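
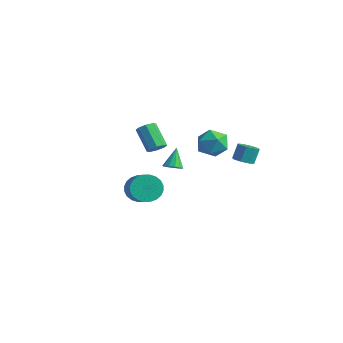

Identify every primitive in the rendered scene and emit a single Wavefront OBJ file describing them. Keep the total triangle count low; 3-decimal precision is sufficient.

v -1.639 4.12 0.333
v -0.757 4.779 0.564
v -1.023 2.881 1.516
v -0.141 3.54 1.747
v -1.173 3.847 2.072
v -1.554 4.613 1.341
v -0.226 3.047 0.739
v -0.607 3.813 0.008
v 0.116 4.116 0.815
v -0.469 4.611 1.639
v -1.311 3.049 0.441
v -1.896 3.544 1.265
v 3.486 2.243 1.924
v 4.133 2.11 2.037
v 4.061 2.603 3.029
v 3.414 2.737 2.916
v 4.063 2.563 1.807
v 3.991 3.056 2.798
v 3.655 2.829 1.645
v 3.583 3.322 2.637
v 3.148 2.751 1.647
v 3.076 3.245 2.639
v 2.839 2.377 1.811
v 2.767 2.87 2.803
v 2.909 1.924 2.042
v 2.837 2.417 3.033
v 3.317 1.658 2.203
v 3.245 2.151 3.195
v 3.824 1.735 2.201
v 3.752 2.229 3.193
v -1.15 -0.339 1.969
v -0.696 -0.174 2.389
v -1.936 0.024 3.651
v -2.39 -0.141 3.231
v -0.879 0.212 2.149
v -2.119 0.41 3.411
v -1.22 0.275 1.804
v -2.46 0.473 3.065
v -1.52 -0.022 1.555
v -2.761 0.177 2.817
v -1.604 -0.504 1.549
v -2.844 -0.306 2.811
v -1.421 -0.89 1.789
v -2.661 -0.692 3.051
v -1.08 -0.953 2.135
v -2.32 -0.755 3.396
v -0.779 -0.657 2.383
v -2.02 -0.458 3.645
v -2.931 2.432 -1.416
v -2.437 2.174 -1.08
v -3.409 3.148 -0.164
v -2.316 2.492 -1.216
v -2.389 2.79 -1.414
v -2.634 2.975 -1.614
v -2.974 2.987 -1.751
v -3.3 2.823 -1.781
v -3.509 2.534 -1.696
v -3.534 2.213 -1.521
v -3.368 1.961 -1.314
v -3.063 1.859 -1.139
v -2.716 1.938 -1.052
v 1.063 -3.447 0.714
v 1.541 -3.587 -0.118
v 2.895 -4.273 0.773
v 2.417 -4.133 1.606
v 1.656 -3.239 -0.025
v 3.009 -3.924 0.867
v 1.68 -2.922 0.181
v 3.034 -3.608 1.073
v 1.611 -2.686 0.468
v 2.965 -3.371 1.36
v 1.458 -2.565 0.792
v 2.812 -3.25 1.684
v 1.245 -2.579 1.105
v 2.599 -3.264 1.997
v 1.005 -2.724 1.358
v 2.358 -3.41 2.25
v 0.773 -2.98 1.513
v 2.127 -3.666 2.405
v 0.585 -3.307 1.547
v 1.939 -3.993 2.438
v 0.471 -3.656 1.453
v 1.824 -4.341 2.345
v 0.446 -3.972 1.247
v 1.8 -4.658 2.139
v 0.515 -4.209 0.96
v 1.869 -4.894 1.852
v 0.668 -4.33 0.636
v 2.022 -5.015 1.528
v 0.881 -4.316 0.323
v 2.235 -5.001 1.215
v 1.122 -4.17 0.07
v 2.475 -4.856 0.962
v 1.353 -3.914 -0.085
v 2.707 -4.6 0.807
f 1 12 6
f 1 6 2
f 1 2 8
f 1 8 11
f 1 11 12
f 2 6 10
f 6 12 5
f 12 11 3
f 11 8 7
f 8 2 9
f 4 10 5
f 4 5 3
f 4 3 7
f 4 7 9
f 4 9 10
f 5 10 6
f 3 5 12
f 7 3 11
f 9 7 8
f 10 9 2
f 14 13 17
f 14 17 15
f 15 17 18
f 15 18 16
f 17 13 19
f 17 19 18
f 18 19 20
f 18 20 16
f 19 13 21
f 19 21 20
f 20 21 22
f 20 22 16
f 21 13 23
f 21 23 22
f 22 23 24
f 22 24 16
f 23 13 25
f 23 25 24
f 24 25 26
f 24 26 16
f 25 13 27
f 25 27 26
f 26 27 28
f 26 28 16
f 27 13 29
f 27 29 28
f 28 29 30
f 28 30 16
f 29 13 14
f 29 14 30
f 30 14 15
f 30 15 16
f 32 31 35
f 32 35 33
f 33 35 36
f 33 36 34
f 35 31 37
f 35 37 36
f 36 37 38
f 36 38 34
f 37 31 39
f 37 39 38
f 38 39 40
f 38 40 34
f 39 31 41
f 39 41 40
f 40 41 42
f 40 42 34
f 41 31 43
f 41 43 42
f 42 43 44
f 42 44 34
f 43 31 45
f 43 45 44
f 44 45 46
f 44 46 34
f 45 31 47
f 45 47 46
f 46 47 48
f 46 48 34
f 47 31 32
f 47 32 48
f 48 32 33
f 48 33 34
f 50 49 52
f 50 52 51
f 52 49 53
f 52 53 51
f 53 49 54
f 53 54 51
f 54 49 55
f 54 55 51
f 55 49 56
f 55 56 51
f 56 49 57
f 56 57 51
f 57 49 58
f 57 58 51
f 58 49 59
f 58 59 51
f 59 49 60
f 59 60 51
f 60 49 61
f 60 61 51
f 61 49 50
f 61 50 51
f 63 62 66
f 63 66 64
f 64 66 67
f 64 67 65
f 66 62 68
f 66 68 67
f 67 68 69
f 67 69 65
f 68 62 70
f 68 70 69
f 69 70 71
f 69 71 65
f 70 62 72
f 70 72 71
f 71 72 73
f 71 73 65
f 72 62 74
f 72 74 73
f 73 74 75
f 73 75 65
f 74 62 76
f 74 76 75
f 75 76 77
f 75 77 65
f 76 62 78
f 76 78 77
f 77 78 79
f 77 79 65
f 78 62 80
f 78 80 79
f 79 80 81
f 79 81 65
f 80 62 82
f 80 82 81
f 81 82 83
f 81 83 65
f 82 62 84
f 82 84 83
f 83 84 85
f 83 85 65
f 84 62 86
f 84 86 85
f 85 86 87
f 85 87 65
f 86 62 88
f 86 88 87
f 87 88 89
f 87 89 65
f 88 62 90
f 88 90 89
f 89 90 91
f 89 91 65
f 90 62 92
f 90 92 91
f 91 92 93
f 91 93 65
f 92 62 94
f 92 94 93
f 93 94 95
f 93 95 65
f 94 62 63
f 94 63 95
f 95 63 64
f 95 64 65



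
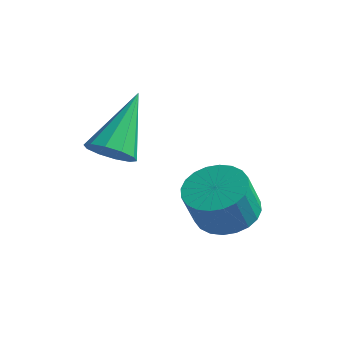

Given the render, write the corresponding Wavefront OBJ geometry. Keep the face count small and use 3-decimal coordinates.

v 0.573 3.252 -4.257
v 1.412 3.548 -4.069
v 1.327 3.045 -2.895
v 0.487 2.748 -3.083
v 1.216 3.825 -3.965
v 1.131 3.321 -2.791
v 0.922 4.014 -3.905
v 0.837 3.511 -2.731
v 0.575 4.088 -3.898
v 0.49 3.585 -2.724
v 0.227 4.034 -3.947
v 0.142 3.531 -2.773
v -0.068 3.861 -4.042
v -0.153 3.358 -2.868
v -0.265 3.596 -4.17
v -0.351 3.092 -2.997
v -0.335 3.277 -4.312
v -0.421 2.774 -3.138
v -0.267 2.955 -4.445
v -0.352 2.452 -3.271
v -0.071 2.679 -4.549
v -0.156 2.175 -3.375
v 0.223 2.489 -4.609
v 0.138 1.986 -3.435
v 0.57 2.415 -4.616
v 0.485 1.912 -3.442
v 0.918 2.469 -4.567
v 0.833 1.966 -3.393
v 1.213 2.642 -4.472
v 1.128 2.139 -3.298
v 1.411 2.908 -4.343
v 1.325 2.404 -3.17
v 1.481 3.226 -4.202
v 1.395 2.723 -3.028
v -2.097 1.831 -2.192
v -1.544 1.553 -1.806
v -2.283 3.409 -0.788
v -1.372 1.841 -2.108
v -1.478 2.126 -2.441
v -1.82 2.298 -2.68
v -2.268 2.292 -2.732
v -2.651 2.11 -2.578
v -2.823 1.821 -2.276
v -2.717 1.536 -1.942
v -2.375 1.364 -1.704
v -1.927 1.371 -1.652
f 2 1 5
f 2 5 3
f 3 5 6
f 3 6 4
f 5 1 7
f 5 7 6
f 6 7 8
f 6 8 4
f 7 1 9
f 7 9 8
f 8 9 10
f 8 10 4
f 9 1 11
f 9 11 10
f 10 11 12
f 10 12 4
f 11 1 13
f 11 13 12
f 12 13 14
f 12 14 4
f 13 1 15
f 13 15 14
f 14 15 16
f 14 16 4
f 15 1 17
f 15 17 16
f 16 17 18
f 16 18 4
f 17 1 19
f 17 19 18
f 18 19 20
f 18 20 4
f 19 1 21
f 19 21 20
f 20 21 22
f 20 22 4
f 21 1 23
f 21 23 22
f 22 23 24
f 22 24 4
f 23 1 25
f 23 25 24
f 24 25 26
f 24 26 4
f 25 1 27
f 25 27 26
f 26 27 28
f 26 28 4
f 27 1 29
f 27 29 28
f 28 29 30
f 28 30 4
f 29 1 31
f 29 31 30
f 30 31 32
f 30 32 4
f 31 1 33
f 31 33 32
f 32 33 34
f 32 34 4
f 33 1 2
f 33 2 34
f 34 2 3
f 34 3 4
f 36 35 38
f 36 38 37
f 38 35 39
f 38 39 37
f 39 35 40
f 39 40 37
f 40 35 41
f 40 41 37
f 41 35 42
f 41 42 37
f 42 35 43
f 42 43 37
f 43 35 44
f 43 44 37
f 44 35 45
f 44 45 37
f 45 35 46
f 45 46 37
f 46 35 36
f 46 36 37



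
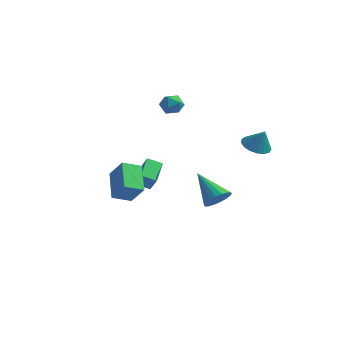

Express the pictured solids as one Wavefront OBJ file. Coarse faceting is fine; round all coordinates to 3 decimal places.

v 1.272 1.178 -3.621
v 1.712 1.825 -3.345
v -0.272 1.662 -2.299
v 1.518 1.97 -3.625
v 1.276 1.958 -3.903
v 1.033 1.792 -4.126
v 0.837 1.504 -4.249
v 0.727 1.151 -4.247
v 0.725 0.804 -4.122
v 0.832 0.53 -3.897
v 1.026 0.385 -3.618
v 1.268 0.397 -3.34
v 1.511 0.563 -3.117
v 1.707 0.851 -2.994
v 1.816 1.204 -2.996
v 1.818 1.552 -3.121
v -2.418 -3.255 -0.923
v -1.538 -3.432 0.139
v -1.78 -2.45 -1.317
v -0.9 -2.627 -0.256
v -1.5 -4.453 -1.884
v -0.62 -4.63 -0.823
v -0.862 -3.648 -2.279
v 0.018 -3.825 -1.217
v 3.573 0.983 0.903
v 4.23 1.368 0.598
v 4.087 0.957 1.977
v 3.996 1.66 0.717
v 3.665 1.797 0.878
v 3.314 1.747 1.045
v 3.022 1.522 1.18
v 2.856 1.174 1.251
v 2.854 0.781 1.243
v 3.018 0.435 1.156
v 3.308 0.214 1.012
v 3.66 0.169 0.843
v 3.991 0.311 0.688
v 4.227 0.606 0.582
v 4.313 0.988 0.55
v -3.641 0.849 -3.611
v -4.127 2.201 -2.977
v -2.935 1.273 -3.973
v -3.421 2.625 -3.339
v -3.099 0.655 -2.781
v -3.585 2.007 -2.147
v -2.393 1.079 -3.143
v -2.879 2.431 -2.509
v -2.506 2.053 2.611
v -1.844 2.27 2.772
v -2.096 1.49 1.688
v -1.434 1.707 1.849
v -1.767 1.232 2.268
v -2.02 1.581 2.838
v -1.92 2.179 1.622
v -2.173 2.528 2.192
v -1.482 2.348 2.161
v -1.387 1.763 2.56
v -2.553 1.997 1.9
v -2.458 1.412 2.299
f 2 1 4
f 2 4 3
f 4 1 5
f 4 5 3
f 5 1 6
f 5 6 3
f 6 1 7
f 6 7 3
f 7 1 8
f 7 8 3
f 8 1 9
f 8 9 3
f 9 1 10
f 9 10 3
f 10 1 11
f 10 11 3
f 11 1 12
f 11 12 3
f 12 1 13
f 12 13 3
f 13 1 14
f 13 14 3
f 14 1 15
f 14 15 3
f 15 1 16
f 15 16 3
f 16 1 2
f 16 2 3
f 18 20 17
f 21 18 17
f 17 20 19
f 19 21 17
f 18 24 20
f 22 18 21
f 22 24 18
f 20 24 19
f 23 21 19
f 19 24 23
f 23 22 21
f 24 22 23
f 26 25 28
f 26 28 27
f 28 25 29
f 28 29 27
f 29 25 30
f 29 30 27
f 30 25 31
f 30 31 27
f 31 25 32
f 31 32 27
f 32 25 33
f 32 33 27
f 33 25 34
f 33 34 27
f 34 25 35
f 34 35 27
f 35 25 36
f 35 36 27
f 36 25 37
f 36 37 27
f 37 25 38
f 37 38 27
f 38 25 39
f 38 39 27
f 39 25 26
f 39 26 27
f 41 43 40
f 44 41 40
f 40 43 42
f 42 44 40
f 41 47 43
f 45 41 44
f 45 47 41
f 43 47 42
f 46 44 42
f 42 47 46
f 46 45 44
f 47 45 46
f 48 59 53
f 48 53 49
f 48 49 55
f 48 55 58
f 48 58 59
f 49 53 57
f 53 59 52
f 59 58 50
f 58 55 54
f 55 49 56
f 51 57 52
f 51 52 50
f 51 50 54
f 51 54 56
f 51 56 57
f 52 57 53
f 50 52 59
f 54 50 58
f 56 54 55
f 57 56 49



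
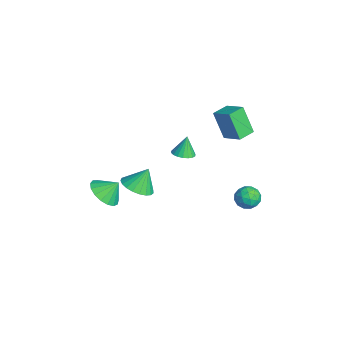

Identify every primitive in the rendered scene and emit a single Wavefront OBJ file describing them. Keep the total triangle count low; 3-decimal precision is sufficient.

v -0.143 0.143 -0.484
v 0.37 0.506 -0.459
v -0.377 0.397 0.624
v 0.171 0.685 -0.542
v -0.09 0.757 -0.614
v -0.362 0.707 -0.66
v -0.591 0.545 -0.671
v -0.731 0.303 -0.644
v -0.755 0.03 -0.587
v -0.657 -0.221 -0.508
v -0.458 -0.4 -0.425
v -0.196 -0.472 -0.354
v 0.076 -0.421 -0.308
v 0.304 -0.259 -0.297
v 0.444 -0.018 -0.323
v 0.468 0.255 -0.381
v 0.775 4.028 -3.815
v 1.177 3.59 -3.363
v 0.343 3.05 -4.377
v 0.745 2.612 -3.925
v 0.166 2.997 -3.653
v 0.433 3.602 -3.306
v 1.087 3.038 -4.434
v 1.354 3.643 -4.087
v 1.37 2.979 -3.746
v 0.801 2.953 -3.263
v 0.719 3.687 -4.477
v 0.15 3.661 -3.994
v 1.014 3.895 -3.54
v 0.506 2.745 -4.2
v 0.166 2.971 -4.041
v 0.402 2.714 -3.775
v 0.577 3.901 -3.506
v 0.813 3.644 -3.241
v 0.219 3.296 -3.411
v 0.707 2.996 -4.499
v 0.943 2.739 -4.234
v 1.118 3.926 -3.965
v 1.354 3.669 -3.699
v 1.301 3.344 -4.329
v 1.364 3.278 -3.499
v 1.11 2.704 -3.829
v 1.311 2.954 -4.128
v 1.468 3.309 -3.924
v 1.029 3.263 -3.216
v 0.775 2.689 -3.546
v 0.435 2.915 -3.386
v 0.592 3.27 -3.182
v 1.143 2.904 -3.44
v 0.745 3.951 -4.194
v 0.491 3.377 -4.524
v 0.928 3.37 -4.558
v 1.085 3.725 -4.354
v 0.41 3.936 -3.911
v 0.156 3.362 -4.241
v 0.052 3.331 -3.816
v 0.209 3.686 -3.612
v 0.377 3.736 -4.3
v -1.382 -3.727 -3.929
v -0.774 -4.346 -3.453
v -1.258 -2.993 -3.131
v -0.484 -4.094 -3.73
v -0.4 -3.757 -4.053
v -0.541 -3.414 -4.347
v -0.875 -3.142 -4.545
v -1.325 -3.004 -4.602
v -1.787 -3.031 -4.505
v -2.157 -3.218 -4.275
v -2.35 -3.522 -3.966
v -2.32 -3.872 -3.649
v -2.076 -4.189 -3.395
v -1.673 -4.4 -3.264
v -1.203 -4.457 -3.285
v 1.14 -2.519 -1.508
v 1.844 -1.972 -1.733
v 1.02 -1.901 -0.372
v 1.545 -1.777 -1.87
v 1.176 -1.71 -1.945
v 0.8 -1.784 -1.945
v 0.484 -1.985 -1.869
v 0.28 -2.278 -1.731
v 0.226 -2.613 -1.554
v 0.329 -2.931 -1.37
v 0.573 -3.179 -1.209
v 0.914 -3.313 -1.101
v 1.295 -3.309 -1.062
v 1.649 -3.169 -1.101
v 1.915 -2.916 -1.211
v 2.046 -2.595 -1.372
v 2.022 -2.261 -1.556
v -1.496 2.609 -0.754
v -2.095 2.175 0.82
v -2.032 3.476 -0.719
v -2.632 3.041 0.856
v -0.508 3.199 -0.216
v -1.108 2.764 1.359
v -1.045 4.065 -0.18
v -1.644 3.631 1.394
f 2 1 4
f 2 4 3
f 4 1 5
f 4 5 3
f 5 1 6
f 5 6 3
f 6 1 7
f 6 7 3
f 7 1 8
f 7 8 3
f 8 1 9
f 8 9 3
f 9 1 10
f 9 10 3
f 10 1 11
f 10 11 3
f 11 1 12
f 11 12 3
f 12 1 13
f 12 13 3
f 13 1 14
f 13 14 3
f 14 1 15
f 14 15 3
f 15 1 16
f 15 16 3
f 16 1 2
f 16 2 3
f 17 54 33
f 54 28 57
f 33 57 22
f 54 57 33
f 17 33 29
f 33 22 34
f 29 34 18
f 33 34 29
f 17 29 38
f 29 18 39
f 38 39 24
f 29 39 38
f 17 38 50
f 38 24 53
f 50 53 27
f 38 53 50
f 17 50 54
f 50 27 58
f 54 58 28
f 50 58 54
f 18 34 45
f 34 22 48
f 45 48 26
f 34 48 45
f 22 57 35
f 57 28 56
f 35 56 21
f 57 56 35
f 28 58 55
f 58 27 51
f 55 51 19
f 58 51 55
f 27 53 52
f 53 24 40
f 52 40 23
f 53 40 52
f 24 39 44
f 39 18 41
f 44 41 25
f 39 41 44
f 20 46 32
f 46 26 47
f 32 47 21
f 46 47 32
f 20 32 30
f 32 21 31
f 30 31 19
f 32 31 30
f 20 30 37
f 30 19 36
f 37 36 23
f 30 36 37
f 20 37 42
f 37 23 43
f 42 43 25
f 37 43 42
f 20 42 46
f 42 25 49
f 46 49 26
f 42 49 46
f 21 47 35
f 47 26 48
f 35 48 22
f 47 48 35
f 19 31 55
f 31 21 56
f 55 56 28
f 31 56 55
f 23 36 52
f 36 19 51
f 52 51 27
f 36 51 52
f 25 43 44
f 43 23 40
f 44 40 24
f 43 40 44
f 26 49 45
f 49 25 41
f 45 41 18
f 49 41 45
f 60 59 62
f 60 62 61
f 62 59 63
f 62 63 61
f 63 59 64
f 63 64 61
f 64 59 65
f 64 65 61
f 65 59 66
f 65 66 61
f 66 59 67
f 66 67 61
f 67 59 68
f 67 68 61
f 68 59 69
f 68 69 61
f 69 59 70
f 69 70 61
f 70 59 71
f 70 71 61
f 71 59 72
f 71 72 61
f 72 59 73
f 72 73 61
f 73 59 60
f 73 60 61
f 75 74 77
f 75 77 76
f 77 74 78
f 77 78 76
f 78 74 79
f 78 79 76
f 79 74 80
f 79 80 76
f 80 74 81
f 80 81 76
f 81 74 82
f 81 82 76
f 82 74 83
f 82 83 76
f 83 74 84
f 83 84 76
f 84 74 85
f 84 85 76
f 85 74 86
f 85 86 76
f 86 74 87
f 86 87 76
f 87 74 88
f 87 88 76
f 88 74 89
f 88 89 76
f 89 74 90
f 89 90 76
f 90 74 75
f 90 75 76
f 92 94 91
f 95 92 91
f 91 94 93
f 93 95 91
f 92 98 94
f 96 92 95
f 96 98 92
f 94 98 93
f 97 95 93
f 93 98 97
f 97 96 95
f 98 96 97



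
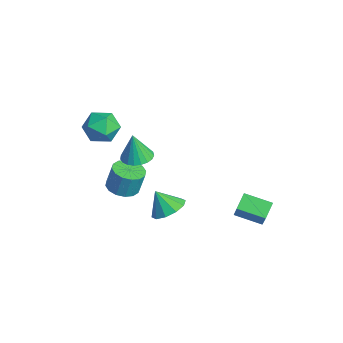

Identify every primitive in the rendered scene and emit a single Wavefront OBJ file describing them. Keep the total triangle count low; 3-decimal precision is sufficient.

v -2.166 -2.511 2.282
v -1.759 -2.876 3.13
v -3.661 -2.764 2.89
v -3.254 -3.129 3.738
v -3.168 -2.148 3.519
v -2.244 -1.991 3.143
v -3.176 -3.649 2.877
v -2.252 -3.492 2.501
v -2.383 -3.579 3.498
v -2.378 -2.652 3.895
v -3.042 -2.988 2.125
v -3.037 -2.061 2.522
v -3.769 -1.509 -2.688
v -2.913 -1.659 -2.729
v -2.795 -1.341 -1.412
v -3.651 -1.191 -1.372
v -2.96 -1.223 -2.831
v -2.841 -0.905 -1.514
v -3.224 -0.863 -2.894
v -3.105 -0.545 -1.577
v -3.633 -0.677 -2.902
v -3.514 -0.359 -1.585
v -4.079 -0.713 -2.853
v -3.961 -0.395 -1.536
v -4.443 -0.963 -2.76
v -4.324 -0.644 -1.443
v -4.625 -1.359 -2.648
v -4.507 -1.041 -1.331
v -4.579 -1.795 -2.546
v -4.46 -1.477 -1.229
v -4.315 -2.155 -2.483
v -4.196 -1.837 -1.166
v -3.906 -2.341 -2.475
v -3.787 -2.023 -1.158
v -3.459 -2.305 -2.524
v -3.341 -1.987 -1.207
v -3.096 -2.056 -2.617
v -2.977 -1.737 -1.3
v 1.761 2.397 -0.94
v 1.176 2.979 -0.43
v 0.851 2.61 -2.226
v 0.267 3.192 -1.717
v 2.573 3.548 -1.323
v 1.989 4.13 -0.814
v 1.664 3.761 -2.61
v 1.079 4.343 -2.1
v -0.623 -0.174 -2.188
v 0.218 -0.08 -1.757
v -1.117 -0.686 -1.112
v -0.089 0.412 -1.664
v -0.6 0.68 -1.771
v -1.12 0.622 -2.038
v -1.45 0.26 -2.361
v -1.464 -0.268 -2.619
v -1.157 -0.759 -2.712
v -0.646 -1.027 -2.605
v -0.126 -0.969 -2.338
v 0.204 -0.607 -2.014
v -3.821 -0.711 -0.598
v -3.307 -1.373 -0.655
v -3.899 -0.909 0.998
v -3.082 -1.109 -0.611
v -2.984 -0.777 -0.565
v -3.032 -0.433 -0.525
v -3.216 -0.137 -0.497
v -3.504 0.059 -0.487
v -3.848 0.122 -0.496
v -4.186 0.042 -0.522
v -4.462 -0.169 -0.562
v -4.627 -0.474 -0.608
v -4.652 -0.819 -0.652
v -4.534 -1.146 -0.687
v -4.293 -1.398 -0.706
v -3.969 -1.53 -0.707
v -3.621 -1.522 -0.689
f 1 12 6
f 1 6 2
f 1 2 8
f 1 8 11
f 1 11 12
f 2 6 10
f 6 12 5
f 12 11 3
f 11 8 7
f 8 2 9
f 4 10 5
f 4 5 3
f 4 3 7
f 4 7 9
f 4 9 10
f 5 10 6
f 3 5 12
f 7 3 11
f 9 7 8
f 10 9 2
f 14 13 17
f 14 17 15
f 15 17 18
f 15 18 16
f 17 13 19
f 17 19 18
f 18 19 20
f 18 20 16
f 19 13 21
f 19 21 20
f 20 21 22
f 20 22 16
f 21 13 23
f 21 23 22
f 22 23 24
f 22 24 16
f 23 13 25
f 23 25 24
f 24 25 26
f 24 26 16
f 25 13 27
f 25 27 26
f 26 27 28
f 26 28 16
f 27 13 29
f 27 29 28
f 28 29 30
f 28 30 16
f 29 13 31
f 29 31 30
f 30 31 32
f 30 32 16
f 31 13 33
f 31 33 32
f 32 33 34
f 32 34 16
f 33 13 35
f 33 35 34
f 34 35 36
f 34 36 16
f 35 13 37
f 35 37 36
f 36 37 38
f 36 38 16
f 37 13 14
f 37 14 38
f 38 14 15
f 38 15 16
f 40 42 39
f 43 40 39
f 39 42 41
f 41 43 39
f 40 46 42
f 44 40 43
f 44 46 40
f 42 46 41
f 45 43 41
f 41 46 45
f 45 44 43
f 46 44 45
f 48 47 50
f 48 50 49
f 50 47 51
f 50 51 49
f 51 47 52
f 51 52 49
f 52 47 53
f 52 53 49
f 53 47 54
f 53 54 49
f 54 47 55
f 54 55 49
f 55 47 56
f 55 56 49
f 56 47 57
f 56 57 49
f 57 47 58
f 57 58 49
f 58 47 48
f 58 48 49
f 60 59 62
f 60 62 61
f 62 59 63
f 62 63 61
f 63 59 64
f 63 64 61
f 64 59 65
f 64 65 61
f 65 59 66
f 65 66 61
f 66 59 67
f 66 67 61
f 67 59 68
f 67 68 61
f 68 59 69
f 68 69 61
f 69 59 70
f 69 70 61
f 70 59 71
f 70 71 61
f 71 59 72
f 71 72 61
f 72 59 73
f 72 73 61
f 73 59 74
f 73 74 61
f 74 59 75
f 74 75 61
f 75 59 60
f 75 60 61



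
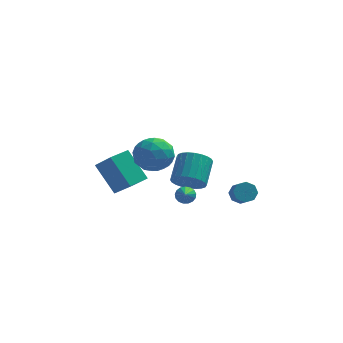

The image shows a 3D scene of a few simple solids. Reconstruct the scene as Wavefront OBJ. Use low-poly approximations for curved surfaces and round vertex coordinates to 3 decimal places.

v -3.335 1.956 -0.44
v -4.466 2.855 1.152
v -2.511 2.894 -0.386
v -3.642 3.794 1.207
v -2.378 1.046 0.753
v -3.509 1.946 2.346
v -1.554 1.985 0.808
v -2.685 2.884 2.4
v -1.03 1.636 2.598
v -0.152 0.871 2.773
v -2.068 0.749 3.927
v -1.19 -0.016 4.102
v -1.065 1.108 4.429
v -0.423 1.657 3.607
v -1.797 -0.037 3.093
v -1.155 0.512 2.271
v -0.626 -0.163 3.079
v -0.174 0.545 3.904
v -2.046 1.075 2.796
v -1.594 1.783 3.621
v -0.5 1.331 2.569
v -1.72 0.289 4.131
v -1.646 0.95 4.323
v -1.13 0.5 4.426
v -0.659 1.793 3.059
v -0.143 1.343 3.162
v -0.68 1.483 4.135
v -2.077 0.277 3.538
v -1.561 -0.173 3.641
v -1.09 1.12 2.274
v -0.574 0.67 2.377
v -1.54 0.137 2.565
v -0.263 0.274 2.851
v -0.873 -0.247 3.633
v -1.229 -0.259 3.039
v -0.852 0.063 2.557
v 0.003 0.69 3.336
v -0.607 0.168 4.118
v -0.533 0.829 4.31
v -0.156 1.152 3.827
v -0.275 0.082 3.516
v -1.613 1.452 2.582
v -2.223 0.93 3.364
v -2.064 0.468 2.873
v -1.687 0.791 2.39
v -1.347 1.867 3.067
v -1.957 1.346 3.849
v -1.368 1.557 4.143
v -0.991 1.879 3.661
v -1.945 1.538 3.184
v 0.453 2.064 -0.437
v 0.999 2.004 -0.591
v 0.567 0.496 0.577
v 1.012 2.152 -0.362
v 0.896 2.28 -0.151
v 0.68 2.359 -0.005
v 0.411 2.37 0.042
v 0.152 2.311 -0.02
v -0.038 2.195 -0.178
v -0.115 2.049 -0.395
v -0.062 1.907 -0.622
v 0.108 1.8 -0.806
v 0.358 1.754 -0.905
v 0.63 1.779 -0.898
v 0.861 1.869 -0.784
v 0.563 2.601 0.213
v 1.481 2.296 0.423
v 1.715 3.713 1.457
v 0.797 4.019 1.247
v 1.544 2.514 0.11
v 1.778 3.931 1.144
v 1.457 2.745 -0.187
v 1.691 4.162 0.847
v 1.234 2.954 -0.423
v 1.469 4.372 0.611
v 0.909 3.11 -0.563
v 1.144 4.527 0.472
v 0.532 3.188 -0.584
v 0.766 4.605 0.45
v 0.159 3.177 -0.484
v 0.393 4.594 0.55
v -0.153 3.078 -0.278
v 0.082 4.495 0.756
v -0.355 2.907 0.003
v -0.121 4.324 1.037
v -0.418 2.689 0.316
v -0.184 4.106 1.35
v -0.331 2.458 0.613
v -0.097 3.875 1.647
v -0.109 2.248 0.849
v 0.126 3.666 1.883
v 0.216 2.093 0.988
v 0.451 3.51 2.023
v 0.594 2.015 1.01
v 0.828 3.432 2.044
v 0.967 2.026 0.91
v 1.201 3.443 1.944
v 1.278 2.125 0.704
v 1.513 3.542 1.738
v 3.458 0.575 0.763
v 4.093 0.718 0.653
v 4.377 -0.072 1.267
v 3.742 -0.215 1.377
v 3.906 0.962 1.054
v 4.19 0.173 1.668
v 3.457 0.98 1.284
v 3.741 0.19 1.898
v 3.008 0.76 1.209
v 3.292 -0.03 1.823
v 2.823 0.432 0.873
v 3.107 -0.358 1.487
v 3.01 0.187 0.472
v 3.294 -0.602 1.086
v 3.459 0.17 0.242
v 3.743 -0.62 0.856
v 3.908 0.39 0.317
v 4.192 -0.4 0.931
f 2 4 1
f 5 2 1
f 1 4 3
f 3 5 1
f 2 8 4
f 6 2 5
f 6 8 2
f 4 8 3
f 7 5 3
f 3 8 7
f 7 6 5
f 8 6 7
f 9 46 25
f 46 20 49
f 25 49 14
f 46 49 25
f 9 25 21
f 25 14 26
f 21 26 10
f 25 26 21
f 9 21 30
f 21 10 31
f 30 31 16
f 21 31 30
f 9 30 42
f 30 16 45
f 42 45 19
f 30 45 42
f 9 42 46
f 42 19 50
f 46 50 20
f 42 50 46
f 10 26 37
f 26 14 40
f 37 40 18
f 26 40 37
f 14 49 27
f 49 20 48
f 27 48 13
f 49 48 27
f 20 50 47
f 50 19 43
f 47 43 11
f 50 43 47
f 19 45 44
f 45 16 32
f 44 32 15
f 45 32 44
f 16 31 36
f 31 10 33
f 36 33 17
f 31 33 36
f 12 38 24
f 38 18 39
f 24 39 13
f 38 39 24
f 12 24 22
f 24 13 23
f 22 23 11
f 24 23 22
f 12 22 29
f 22 11 28
f 29 28 15
f 22 28 29
f 12 29 34
f 29 15 35
f 34 35 17
f 29 35 34
f 12 34 38
f 34 17 41
f 38 41 18
f 34 41 38
f 13 39 27
f 39 18 40
f 27 40 14
f 39 40 27
f 11 23 47
f 23 13 48
f 47 48 20
f 23 48 47
f 15 28 44
f 28 11 43
f 44 43 19
f 28 43 44
f 17 35 36
f 35 15 32
f 36 32 16
f 35 32 36
f 18 41 37
f 41 17 33
f 37 33 10
f 41 33 37
f 52 51 54
f 52 54 53
f 54 51 55
f 54 55 53
f 55 51 56
f 55 56 53
f 56 51 57
f 56 57 53
f 57 51 58
f 57 58 53
f 58 51 59
f 58 59 53
f 59 51 60
f 59 60 53
f 60 51 61
f 60 61 53
f 61 51 62
f 61 62 53
f 62 51 63
f 62 63 53
f 63 51 64
f 63 64 53
f 64 51 65
f 64 65 53
f 65 51 52
f 65 52 53
f 67 66 70
f 67 70 68
f 68 70 71
f 68 71 69
f 70 66 72
f 70 72 71
f 71 72 73
f 71 73 69
f 72 66 74
f 72 74 73
f 73 74 75
f 73 75 69
f 74 66 76
f 74 76 75
f 75 76 77
f 75 77 69
f 76 66 78
f 76 78 77
f 77 78 79
f 77 79 69
f 78 66 80
f 78 80 79
f 79 80 81
f 79 81 69
f 80 66 82
f 80 82 81
f 81 82 83
f 81 83 69
f 82 66 84
f 82 84 83
f 83 84 85
f 83 85 69
f 84 66 86
f 84 86 85
f 85 86 87
f 85 87 69
f 86 66 88
f 86 88 87
f 87 88 89
f 87 89 69
f 88 66 90
f 88 90 89
f 89 90 91
f 89 91 69
f 90 66 92
f 90 92 91
f 91 92 93
f 91 93 69
f 92 66 94
f 92 94 93
f 93 94 95
f 93 95 69
f 94 66 96
f 94 96 95
f 95 96 97
f 95 97 69
f 96 66 98
f 96 98 97
f 97 98 99
f 97 99 69
f 98 66 67
f 98 67 99
f 99 67 68
f 99 68 69
f 101 100 104
f 101 104 102
f 102 104 105
f 102 105 103
f 104 100 106
f 104 106 105
f 105 106 107
f 105 107 103
f 106 100 108
f 106 108 107
f 107 108 109
f 107 109 103
f 108 100 110
f 108 110 109
f 109 110 111
f 109 111 103
f 110 100 112
f 110 112 111
f 111 112 113
f 111 113 103
f 112 100 114
f 112 114 113
f 113 114 115
f 113 115 103
f 114 100 116
f 114 116 115
f 115 116 117
f 115 117 103
f 116 100 101
f 116 101 117
f 117 101 102
f 117 102 103



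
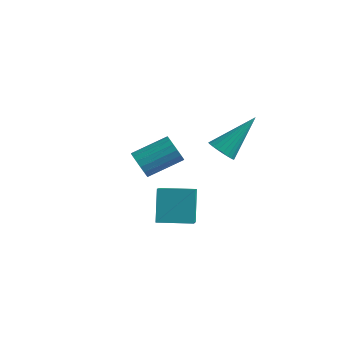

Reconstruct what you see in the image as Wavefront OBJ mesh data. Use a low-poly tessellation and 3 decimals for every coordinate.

v 2.581 -0.868 0.066
v 3.124 -1.825 0.831
v 2.214 -0.229 1.125
v 2.756 -1.186 1.89
v 3.624 -0.274 0.07
v 4.166 -1.231 0.835
v 3.256 0.365 1.129
v 3.799 -0.592 1.894
v 2.871 2.468 1.589
v 3.153 2.732 1.199
v 3.469 3.632 2.811
v 2.966 2.836 1.192
v 2.763 2.884 1.246
v 2.577 2.868 1.352
v 2.436 2.792 1.494
v 2.361 2.666 1.651
v 2.364 2.51 1.798
v 2.443 2.348 1.914
v 2.588 2.204 1.98
v 2.776 2.1 1.987
v 2.978 2.052 1.933
v 3.164 2.068 1.827
v 3.305 2.145 1.685
v 3.38 2.27 1.528
v 3.378 2.426 1.381
v 3.298 2.589 1.265
v 0.523 1.109 0.795
v 0.889 1.057 0.375
v 1.684 2.06 0.944
v 1.317 2.111 1.365
v 0.717 1.243 0.288
v 1.511 2.246 0.857
v 0.501 1.398 0.317
v 1.295 2.401 0.886
v 0.289 1.487 0.455
v 1.083 2.49 1.024
v 0.131 1.489 0.672
v 0.925 2.492 1.241
v 0.063 1.404 0.917
v 0.857 2.407 1.486
v 0.1 1.252 1.134
v 0.894 2.254 1.703
v 0.234 1.066 1.273
v 1.028 2.069 1.843
v 0.434 0.89 1.303
v 1.229 1.893 1.873
v 0.655 0.765 1.217
v 1.449 1.767 1.786
v 0.845 0.718 1.034
v 1.639 1.72 1.603
v 0.961 0.761 0.797
v 1.756 1.763 1.366
v 0.977 0.883 0.559
v 1.772 1.886 1.128
f 2 4 1
f 5 2 1
f 1 4 3
f 3 5 1
f 2 8 4
f 6 2 5
f 6 8 2
f 4 8 3
f 7 5 3
f 3 8 7
f 7 6 5
f 8 6 7
f 10 9 12
f 10 12 11
f 12 9 13
f 12 13 11
f 13 9 14
f 13 14 11
f 14 9 15
f 14 15 11
f 15 9 16
f 15 16 11
f 16 9 17
f 16 17 11
f 17 9 18
f 17 18 11
f 18 9 19
f 18 19 11
f 19 9 20
f 19 20 11
f 20 9 21
f 20 21 11
f 21 9 22
f 21 22 11
f 22 9 23
f 22 23 11
f 23 9 24
f 23 24 11
f 24 9 25
f 24 25 11
f 25 9 26
f 25 26 11
f 26 9 10
f 26 10 11
f 28 27 31
f 28 31 29
f 29 31 32
f 29 32 30
f 31 27 33
f 31 33 32
f 32 33 34
f 32 34 30
f 33 27 35
f 33 35 34
f 34 35 36
f 34 36 30
f 35 27 37
f 35 37 36
f 36 37 38
f 36 38 30
f 37 27 39
f 37 39 38
f 38 39 40
f 38 40 30
f 39 27 41
f 39 41 40
f 40 41 42
f 40 42 30
f 41 27 43
f 41 43 42
f 42 43 44
f 42 44 30
f 43 27 45
f 43 45 44
f 44 45 46
f 44 46 30
f 45 27 47
f 45 47 46
f 46 47 48
f 46 48 30
f 47 27 49
f 47 49 48
f 48 49 50
f 48 50 30
f 49 27 51
f 49 51 50
f 50 51 52
f 50 52 30
f 51 27 53
f 51 53 52
f 52 53 54
f 52 54 30
f 53 27 28
f 53 28 54
f 54 28 29
f 54 29 30



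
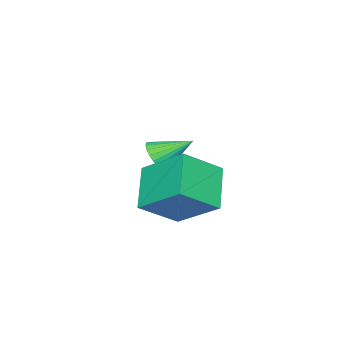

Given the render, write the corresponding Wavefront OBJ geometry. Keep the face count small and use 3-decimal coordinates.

v -1.84 -3.503 -0.219
v -1.314 -3.587 0.309
v -2.5 -2.377 0.619
v -1.19 -3.386 0.137
v -1.165 -3.203 -0.09
v -1.243 -3.065 -0.336
v -1.411 -2.994 -0.564
v -1.645 -3 -0.74
v -1.909 -3.083 -0.837
v -2.162 -3.229 -0.839
v -2.366 -3.418 -0.747
v -2.49 -3.619 -0.574
v -2.515 -3.802 -0.348
v -2.438 -3.94 -0.102
v -2.269 -4.011 0.127
v -2.035 -4.005 0.302
v -1.772 -3.922 0.399
v -1.519 -3.776 0.401
v 0.622 -0.803 0.305
v 0.651 0.898 1.485
v 1.928 -0.063 -0.793
v 1.957 1.638 0.387
v 1.903 -1.538 1.333
v 1.932 0.163 2.513
v 3.209 -0.798 0.235
v 3.238 0.903 1.415
f 2 1 4
f 2 4 3
f 4 1 5
f 4 5 3
f 5 1 6
f 5 6 3
f 6 1 7
f 6 7 3
f 7 1 8
f 7 8 3
f 8 1 9
f 8 9 3
f 9 1 10
f 9 10 3
f 10 1 11
f 10 11 3
f 11 1 12
f 11 12 3
f 12 1 13
f 12 13 3
f 13 1 14
f 13 14 3
f 14 1 15
f 14 15 3
f 15 1 16
f 15 16 3
f 16 1 17
f 16 17 3
f 17 1 18
f 17 18 3
f 18 1 2
f 18 2 3
f 20 22 19
f 23 20 19
f 19 22 21
f 21 23 19
f 20 26 22
f 24 20 23
f 24 26 20
f 22 26 21
f 25 23 21
f 21 26 25
f 25 24 23
f 26 24 25



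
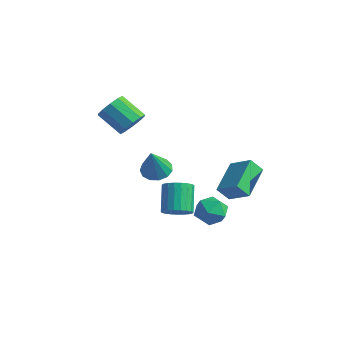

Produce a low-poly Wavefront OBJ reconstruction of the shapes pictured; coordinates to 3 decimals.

v 0.58 2.883 -2.724
v 1.052 3.487 -2.186
v 1.888 2.333 -3.254
v 2.36 2.937 -2.716
v 1.887 2.231 -2.324
v 1.079 2.571 -1.996
v 1.861 3.249 -3.444
v 1.053 3.589 -3.116
v 1.844 3.713 -2.631
v 1.86 3.083 -1.939
v 1.08 2.737 -3.501
v 1.096 2.107 -2.809
v 0.54 0.125 1.158
v 1.288 0.087 0.978
v 0.88 -0.585 2.722
v 1.227 0.473 1.167
v 0.948 0.748 1.353
v 0.539 0.826 1.477
v 0.131 0.681 1.5
v -0.147 0.359 1.414
v -0.208 -0.037 1.248
v -0.031 -0.381 1.053
v 0.328 -0.566 0.891
v 0.753 -0.53 0.815
v 1.111 -0.287 0.847
v 1.733 0.258 -1.358
v 2.214 -0.024 -0.841
v 1.487 0.82 0.295
v 1.007 1.102 -0.222
v 2.366 0.236 -0.937
v 1.639 1.08 0.199
v 2.408 0.5 -1.105
v 1.682 1.343 0.03
v 2.334 0.722 -1.318
v 1.608 1.565 -0.182
v 2.156 0.864 -1.537
v 1.43 1.707 -0.402
v 1.905 0.901 -1.725
v 1.179 1.744 -0.59
v 1.624 0.827 -1.85
v 0.898 1.67 -0.715
v 1.362 0.655 -1.89
v 0.636 1.498 -0.754
v 1.164 0.414 -1.837
v 0.438 1.257 -0.702
v 1.065 0.146 -1.702
v 0.339 0.989 -0.566
v 1.081 -0.102 -1.507
v 0.355 0.741 -0.372
v 1.21 -0.288 -1.286
v 0.484 0.555 -0.151
v 1.429 -0.38 -1.078
v 0.703 0.464 0.057
v 1.701 -0.361 -0.918
v 0.975 0.482 0.217
v 1.979 -0.235 -0.834
v 1.252 0.608 0.301
v 3.788 2.089 0.492
v 3.173 3.755 1.221
v 2.64 1.97 -0.208
v 2.024 3.637 0.521
v 4.176 2.543 -0.221
v 3.56 4.21 0.508
v 3.027 2.425 -0.921
v 2.412 4.091 -0.192
v -2.013 1.197 2.641
v -1.535 1.236 3.319
v -2.789 1.001 4.216
v -3.267 0.963 3.539
v -1.699 1.71 3.213
v -2.953 1.476 4.111
v -1.984 1.989 2.889
v -3.237 1.754 3.787
v -2.279 1.965 2.47
v -3.533 1.73 3.368
v -2.473 1.648 2.117
v -3.727 1.413 3.015
v -2.491 1.159 1.964
v -3.745 0.924 2.861
v -2.327 0.684 2.069
v -3.581 0.45 2.967
v -2.043 0.406 2.393
v -3.296 0.171 3.291
v -1.747 0.43 2.812
v -3.001 0.195 3.71
v -1.553 0.747 3.165
v -2.807 0.512 4.063
f 1 12 6
f 1 6 2
f 1 2 8
f 1 8 11
f 1 11 12
f 2 6 10
f 6 12 5
f 12 11 3
f 11 8 7
f 8 2 9
f 4 10 5
f 4 5 3
f 4 3 7
f 4 7 9
f 4 9 10
f 5 10 6
f 3 5 12
f 7 3 11
f 9 7 8
f 10 9 2
f 14 13 16
f 14 16 15
f 16 13 17
f 16 17 15
f 17 13 18
f 17 18 15
f 18 13 19
f 18 19 15
f 19 13 20
f 19 20 15
f 20 13 21
f 20 21 15
f 21 13 22
f 21 22 15
f 22 13 23
f 22 23 15
f 23 13 24
f 23 24 15
f 24 13 25
f 24 25 15
f 25 13 14
f 25 14 15
f 27 26 30
f 27 30 28
f 28 30 31
f 28 31 29
f 30 26 32
f 30 32 31
f 31 32 33
f 31 33 29
f 32 26 34
f 32 34 33
f 33 34 35
f 33 35 29
f 34 26 36
f 34 36 35
f 35 36 37
f 35 37 29
f 36 26 38
f 36 38 37
f 37 38 39
f 37 39 29
f 38 26 40
f 38 40 39
f 39 40 41
f 39 41 29
f 40 26 42
f 40 42 41
f 41 42 43
f 41 43 29
f 42 26 44
f 42 44 43
f 43 44 45
f 43 45 29
f 44 26 46
f 44 46 45
f 45 46 47
f 45 47 29
f 46 26 48
f 46 48 47
f 47 48 49
f 47 49 29
f 48 26 50
f 48 50 49
f 49 50 51
f 49 51 29
f 50 26 52
f 50 52 51
f 51 52 53
f 51 53 29
f 52 26 54
f 52 54 53
f 53 54 55
f 53 55 29
f 54 26 56
f 54 56 55
f 55 56 57
f 55 57 29
f 56 26 27
f 56 27 57
f 57 27 28
f 57 28 29
f 59 61 58
f 62 59 58
f 58 61 60
f 60 62 58
f 59 65 61
f 63 59 62
f 63 65 59
f 61 65 60
f 64 62 60
f 60 65 64
f 64 63 62
f 65 63 64
f 67 66 70
f 67 70 68
f 68 70 71
f 68 71 69
f 70 66 72
f 70 72 71
f 71 72 73
f 71 73 69
f 72 66 74
f 72 74 73
f 73 74 75
f 73 75 69
f 74 66 76
f 74 76 75
f 75 76 77
f 75 77 69
f 76 66 78
f 76 78 77
f 77 78 79
f 77 79 69
f 78 66 80
f 78 80 79
f 79 80 81
f 79 81 69
f 80 66 82
f 80 82 81
f 81 82 83
f 81 83 69
f 82 66 84
f 82 84 83
f 83 84 85
f 83 85 69
f 84 66 86
f 84 86 85
f 85 86 87
f 85 87 69
f 86 66 67
f 86 67 87
f 87 67 68
f 87 68 69



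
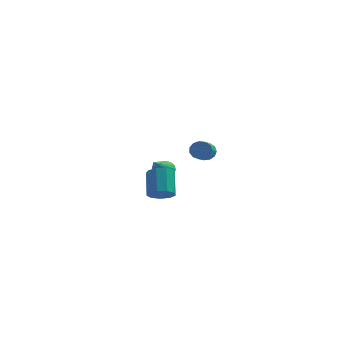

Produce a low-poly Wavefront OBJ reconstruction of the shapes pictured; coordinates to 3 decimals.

v 2.191 -2.111 1.748
v 2.472 -1.676 1.408
v 2.25 -0.794 2.351
v 1.969 -1.229 2.692
v 2.057 -1.685 1.319
v 1.835 -0.803 2.262
v 1.705 -1.893 1.431
v 1.483 -1.011 2.374
v 1.581 -2.203 1.691
v 1.359 -1.322 2.634
v 1.742 -2.47 1.979
v 1.52 -1.589 2.922
v 2.113 -2.569 2.159
v 1.891 -1.688 3.102
v 2.521 -2.453 2.146
v 2.299 -1.572 3.089
v 2.774 -2.177 1.948
v 2.552 -1.296 2.891
v 2.755 -1.87 1.656
v 2.533 -0.988 2.599
v 0.857 4.362 0.301
v 1.428 4.18 0.279
v 0.603 3.458 1.199
v 1.439 4.344 0.446
v 1.36 4.51 0.592
v 1.206 4.654 0.693
v 0.998 4.753 0.734
v 0.768 4.793 0.709
v 0.552 4.767 0.622
v 0.383 4.68 0.486
v 0.285 4.544 0.322
v 0.275 4.381 0.155
v 0.353 4.214 0.01
v 0.508 4.071 -0.091
v 0.716 3.972 -0.132
v 0.946 3.932 -0.108
v 1.161 3.957 -0.021
v 1.331 4.045 0.115
v 3.484 0.911 3.186
v 3.657 1.115 3.609
v 3.69 -0.087 4.176
v 3.516 -0.291 3.754
v 3.376 1.117 3.629
v 3.409 -0.085 4.196
v 3.129 1.054 3.509
v 3.162 -0.149 4.076
v 2.995 0.945 3.286
v 3.028 -0.257 3.854
v 3.016 0.826 3.032
v 3.048 -0.377 3.599
v 3.185 0.734 2.827
v 3.218 -0.469 3.394
v 3.449 0.698 2.736
v 3.482 -0.505 3.303
v 3.725 0.73 2.788
v 3.757 -0.473 3.355
v 3.923 0.819 2.966
v 3.956 -0.383 3.533
v 3.982 0.938 3.215
v 4.015 -0.264 3.782
v 3.883 1.048 3.454
v 3.916 -0.154 4.021
f 2 1 5
f 2 5 3
f 3 5 6
f 3 6 4
f 5 1 7
f 5 7 6
f 6 7 8
f 6 8 4
f 7 1 9
f 7 9 8
f 8 9 10
f 8 10 4
f 9 1 11
f 9 11 10
f 10 11 12
f 10 12 4
f 11 1 13
f 11 13 12
f 12 13 14
f 12 14 4
f 13 1 15
f 13 15 14
f 14 15 16
f 14 16 4
f 15 1 17
f 15 17 16
f 16 17 18
f 16 18 4
f 17 1 19
f 17 19 18
f 18 19 20
f 18 20 4
f 19 1 2
f 19 2 20
f 20 2 3
f 20 3 4
f 22 21 24
f 22 24 23
f 24 21 25
f 24 25 23
f 25 21 26
f 25 26 23
f 26 21 27
f 26 27 23
f 27 21 28
f 27 28 23
f 28 21 29
f 28 29 23
f 29 21 30
f 29 30 23
f 30 21 31
f 30 31 23
f 31 21 32
f 31 32 23
f 32 21 33
f 32 33 23
f 33 21 34
f 33 34 23
f 34 21 35
f 34 35 23
f 35 21 36
f 35 36 23
f 36 21 37
f 36 37 23
f 37 21 38
f 37 38 23
f 38 21 22
f 38 22 23
f 40 39 43
f 40 43 41
f 41 43 44
f 41 44 42
f 43 39 45
f 43 45 44
f 44 45 46
f 44 46 42
f 45 39 47
f 45 47 46
f 46 47 48
f 46 48 42
f 47 39 49
f 47 49 48
f 48 49 50
f 48 50 42
f 49 39 51
f 49 51 50
f 50 51 52
f 50 52 42
f 51 39 53
f 51 53 52
f 52 53 54
f 52 54 42
f 53 39 55
f 53 55 54
f 54 55 56
f 54 56 42
f 55 39 57
f 55 57 56
f 56 57 58
f 56 58 42
f 57 39 59
f 57 59 58
f 58 59 60
f 58 60 42
f 59 39 61
f 59 61 60
f 60 61 62
f 60 62 42
f 61 39 40
f 61 40 62
f 62 40 41
f 62 41 42



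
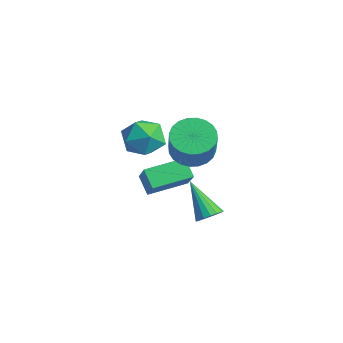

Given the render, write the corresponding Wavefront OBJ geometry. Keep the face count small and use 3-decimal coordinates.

v 1.354 3.059 1.322
v 2.192 2.934 0.685
v 3.324 2.396 2.282
v 2.486 2.521 2.918
v 2.231 3.332 0.792
v 3.363 2.794 2.389
v 2.136 3.688 0.979
v 3.268 3.15 2.576
v 1.922 3.948 1.219
v 3.054 3.41 2.816
v 1.621 4.074 1.474
v 2.753 3.535 3.071
v 1.28 4.044 1.706
v 2.412 3.506 3.303
v 0.95 3.865 1.879
v 2.082 3.327 3.476
v 0.682 3.563 1.968
v 1.814 3.025 3.565
v 0.516 3.184 1.958
v 1.648 2.646 3.555
v 0.477 2.786 1.851
v 1.609 2.248 3.448
v 0.572 2.43 1.664
v 1.704 1.892 3.261
v 0.786 2.17 1.424
v 1.918 1.632 3.021
v 1.087 2.045 1.169
v 2.219 1.506 2.766
v 1.428 2.074 0.937
v 2.56 1.536 2.534
v 1.758 2.253 0.764
v 2.89 1.715 2.361
v 2.026 2.555 0.675
v 3.158 2.017 2.272
v 1.368 3.963 -3.466
v 1.868 3.734 -3.032
v -0.108 3.717 -1.894
v 1.865 4.065 -2.983
v 1.748 4.373 -3.044
v 1.544 4.587 -3.202
v 1.3 4.658 -3.421
v 1.072 4.57 -3.649
v 0.911 4.343 -3.836
v 0.855 4.028 -3.937
v 0.917 3.699 -3.931
v 1.082 3.43 -3.818
v 1.313 3.283 -3.624
v 1.556 3.292 -3.394
v 1.756 3.455 -3.18
v 0.202 0.99 -0.56
v 1.49 0.616 0.742
v 0.43 2.89 -0.241
v 1.719 2.516 1.062
v 0.981 1.024 -1.322
v 2.27 0.65 -0.019
v 1.21 2.924 -1.002
v 2.498 2.55 0.3
v -2.091 2.271 1.49
v -1.536 2.939 0.726
v -0.884 0.881 1.154
v -0.329 1.549 0.39
v -0.281 1.799 1.518
v -1.027 2.658 1.726
v -1.393 1.162 0.154
v -2.139 2.021 0.362
v -1.105 2.253 -0.1
v -0.417 2.647 0.743
v -2.003 1.173 1.137
v -1.315 1.567 1.98
f 2 1 5
f 2 5 3
f 3 5 6
f 3 6 4
f 5 1 7
f 5 7 6
f 6 7 8
f 6 8 4
f 7 1 9
f 7 9 8
f 8 9 10
f 8 10 4
f 9 1 11
f 9 11 10
f 10 11 12
f 10 12 4
f 11 1 13
f 11 13 12
f 12 13 14
f 12 14 4
f 13 1 15
f 13 15 14
f 14 15 16
f 14 16 4
f 15 1 17
f 15 17 16
f 16 17 18
f 16 18 4
f 17 1 19
f 17 19 18
f 18 19 20
f 18 20 4
f 19 1 21
f 19 21 20
f 20 21 22
f 20 22 4
f 21 1 23
f 21 23 22
f 22 23 24
f 22 24 4
f 23 1 25
f 23 25 24
f 24 25 26
f 24 26 4
f 25 1 27
f 25 27 26
f 26 27 28
f 26 28 4
f 27 1 29
f 27 29 28
f 28 29 30
f 28 30 4
f 29 1 31
f 29 31 30
f 30 31 32
f 30 32 4
f 31 1 33
f 31 33 32
f 32 33 34
f 32 34 4
f 33 1 2
f 33 2 34
f 34 2 3
f 34 3 4
f 36 35 38
f 36 38 37
f 38 35 39
f 38 39 37
f 39 35 40
f 39 40 37
f 40 35 41
f 40 41 37
f 41 35 42
f 41 42 37
f 42 35 43
f 42 43 37
f 43 35 44
f 43 44 37
f 44 35 45
f 44 45 37
f 45 35 46
f 45 46 37
f 46 35 47
f 46 47 37
f 47 35 48
f 47 48 37
f 48 35 49
f 48 49 37
f 49 35 36
f 49 36 37
f 51 53 50
f 54 51 50
f 50 53 52
f 52 54 50
f 51 57 53
f 55 51 54
f 55 57 51
f 53 57 52
f 56 54 52
f 52 57 56
f 56 55 54
f 57 55 56
f 58 69 63
f 58 63 59
f 58 59 65
f 58 65 68
f 58 68 69
f 59 63 67
f 63 69 62
f 69 68 60
f 68 65 64
f 65 59 66
f 61 67 62
f 61 62 60
f 61 60 64
f 61 64 66
f 61 66 67
f 62 67 63
f 60 62 69
f 64 60 68
f 66 64 65
f 67 66 59



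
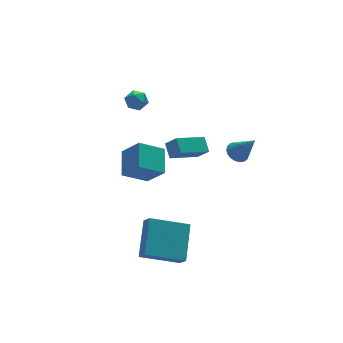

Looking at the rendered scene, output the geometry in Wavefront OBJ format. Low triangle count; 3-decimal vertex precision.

v 0.655 2.214 -2.603
v 0.802 2.981 -2.08
v 0.31 2.756 -3.302
v 0.456 3.523 -2.78
v 2.364 2.377 -3.32
v 2.51 3.144 -2.798
v 2.018 2.919 -4.02
v 2.165 3.686 -3.497
v -3.25 0.995 -1.757
v -2.617 2.229 -1.134
v -1.977 0.751 -2.569
v -1.343 1.985 -1.947
v -2.717 0.175 -0.673
v -2.083 1.409 -0.051
v -1.443 -0.069 -1.486
v -0.81 1.165 -0.863
v -2.08 2.53 1.813
v -1.726 3.022 2.023
v -1.594 1.898 2.477
v -1.24 2.39 2.687
v -1.868 2.369 2.816
v -2.168 2.759 2.406
v -1.152 2.161 2.094
v -1.452 2.551 1.684
v -1.152 2.794 2.197
v -1.595 2.922 2.643
v -1.725 1.998 1.857
v -2.168 2.126 2.303
v -4.434 -3.735 -3.443
v -3.44 -2.318 -2.29
v -4.483 -3.204 -4.053
v -3.49 -1.787 -2.9
v -2.61 -4.413 -4.18
v -1.617 -2.996 -3.027
v -2.66 -3.882 -4.79
v -1.666 -2.465 -3.637
v 1.645 -1.709 0.107
v 2.226 -1.742 -0.107
v 2.095 -2.531 1.453
v 2.231 -1.521 0.026
v 2.134 -1.333 0.173
v 1.952 -1.21 0.309
v 1.718 -1.173 0.41
v 1.471 -1.229 0.458
v 1.254 -1.368 0.445
v 1.105 -1.566 0.374
v 1.049 -1.789 0.257
v 1.097 -1.998 0.114
v 1.239 -2.157 -0.031
v 1.452 -2.239 -0.151
v 1.698 -2.229 -0.228
v 1.935 -2.129 -0.246
v 2.122 -1.957 -0.203
f 2 4 1
f 5 2 1
f 1 4 3
f 3 5 1
f 2 8 4
f 6 2 5
f 6 8 2
f 4 8 3
f 7 5 3
f 3 8 7
f 7 6 5
f 8 6 7
f 10 12 9
f 13 10 9
f 9 12 11
f 11 13 9
f 10 16 12
f 14 10 13
f 14 16 10
f 12 16 11
f 15 13 11
f 11 16 15
f 15 14 13
f 16 14 15
f 17 28 22
f 17 22 18
f 17 18 24
f 17 24 27
f 17 27 28
f 18 22 26
f 22 28 21
f 28 27 19
f 27 24 23
f 24 18 25
f 20 26 21
f 20 21 19
f 20 19 23
f 20 23 25
f 20 25 26
f 21 26 22
f 19 21 28
f 23 19 27
f 25 23 24
f 26 25 18
f 30 32 29
f 33 30 29
f 29 32 31
f 31 33 29
f 30 36 32
f 34 30 33
f 34 36 30
f 32 36 31
f 35 33 31
f 31 36 35
f 35 34 33
f 36 34 35
f 38 37 40
f 38 40 39
f 40 37 41
f 40 41 39
f 41 37 42
f 41 42 39
f 42 37 43
f 42 43 39
f 43 37 44
f 43 44 39
f 44 37 45
f 44 45 39
f 45 37 46
f 45 46 39
f 46 37 47
f 46 47 39
f 47 37 48
f 47 48 39
f 48 37 49
f 48 49 39
f 49 37 50
f 49 50 39
f 50 37 51
f 50 51 39
f 51 37 52
f 51 52 39
f 52 37 53
f 52 53 39
f 53 37 38
f 53 38 39



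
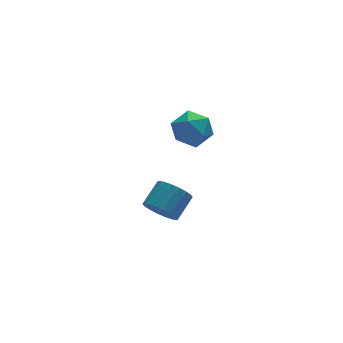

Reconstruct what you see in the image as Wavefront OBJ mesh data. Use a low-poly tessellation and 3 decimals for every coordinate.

v -3.038 -1.014 3.903
v -2.251 -1.047 3.114
v -3.949 -2.313 3.046
v -3.162 -2.346 2.257
v -2.935 -2.706 3.287
v -2.371 -1.903 3.817
v -3.829 -1.457 2.343
v -3.265 -0.654 2.873
v -2.74 -1.32 2.15
v -2.187 -2.092 2.734
v -4.013 -1.268 3.426
v -3.46 -2.04 4.01
v -4.487 -1.081 -3.127
v -4.003 -1.913 -2.999
v -2.97 -1.19 -2.206
v -3.453 -0.359 -2.333
v -3.832 -1.757 -3.363
v -2.799 -1.034 -2.57
v -3.791 -1.468 -3.681
v -2.757 -0.745 -2.888
v -3.888 -1.102 -3.889
v -2.854 -0.379 -3.096
v -4.103 -0.732 -3.946
v -3.069 -0.009 -3.153
v -4.394 -0.431 -3.84
v -3.36 0.292 -3.047
v -4.704 -0.259 -3.594
v -3.67 0.464 -2.8
v -4.97 -0.25 -3.254
v -3.937 0.473 -2.461
v -5.141 -0.406 -2.89
v -4.108 0.317 -2.097
v -5.183 -0.695 -2.572
v -4.149 0.028 -1.779
v -5.086 -1.061 -2.364
v -4.052 -0.338 -1.571
v -4.871 -1.431 -2.307
v -3.837 -0.708 -1.514
v -4.58 -1.732 -2.413
v -3.546 -1.009 -1.62
v -4.27 -1.904 -2.66
v -3.236 -1.181 -1.866
f 1 12 6
f 1 6 2
f 1 2 8
f 1 8 11
f 1 11 12
f 2 6 10
f 6 12 5
f 12 11 3
f 11 8 7
f 8 2 9
f 4 10 5
f 4 5 3
f 4 3 7
f 4 7 9
f 4 9 10
f 5 10 6
f 3 5 12
f 7 3 11
f 9 7 8
f 10 9 2
f 14 13 17
f 14 17 15
f 15 17 18
f 15 18 16
f 17 13 19
f 17 19 18
f 18 19 20
f 18 20 16
f 19 13 21
f 19 21 20
f 20 21 22
f 20 22 16
f 21 13 23
f 21 23 22
f 22 23 24
f 22 24 16
f 23 13 25
f 23 25 24
f 24 25 26
f 24 26 16
f 25 13 27
f 25 27 26
f 26 27 28
f 26 28 16
f 27 13 29
f 27 29 28
f 28 29 30
f 28 30 16
f 29 13 31
f 29 31 30
f 30 31 32
f 30 32 16
f 31 13 33
f 31 33 32
f 32 33 34
f 32 34 16
f 33 13 35
f 33 35 34
f 34 35 36
f 34 36 16
f 35 13 37
f 35 37 36
f 36 37 38
f 36 38 16
f 37 13 39
f 37 39 38
f 38 39 40
f 38 40 16
f 39 13 41
f 39 41 40
f 40 41 42
f 40 42 16
f 41 13 14
f 41 14 42
f 42 14 15
f 42 15 16



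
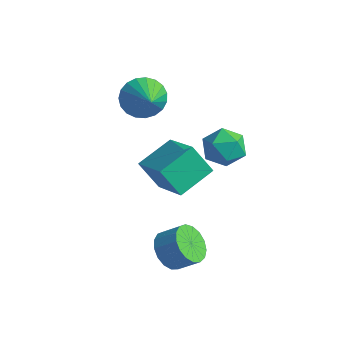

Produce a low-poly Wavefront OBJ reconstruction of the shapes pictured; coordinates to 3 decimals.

v -0.98 -1.191 -1.375
v 0.706 -1.754 -0.458
v -0.771 0.39 -0.787
v 0.915 -0.172 0.13
v -0.215 -0.848 -2.57
v 1.471 -1.41 -1.653
v -0.006 0.734 -1.982
v 1.68 0.171 -1.065
v 1.861 -2.479 -4.077
v 2.491 -2.663 -4.678
v 3.25 -2.264 -4.004
v 2.619 -2.081 -3.403
v 2.37 -2.266 -4.775
v 3.128 -1.868 -4.101
v 2.132 -1.919 -4.713
v 2.89 -1.52 -4.039
v 1.831 -1.7 -4.505
v 2.589 -1.301 -3.831
v 1.538 -1.659 -4.199
v 2.296 -1.26 -3.525
v 1.318 -1.806 -3.865
v 2.077 -1.408 -3.191
v 1.223 -2.108 -3.579
v 1.981 -1.709 -2.905
v 1.274 -2.495 -3.408
v 2.032 -2.096 -2.734
v 1.46 -2.878 -3.39
v 2.218 -2.479 -2.716
v 1.737 -3.17 -3.529
v 2.495 -2.771 -2.855
v 2.043 -3.303 -3.794
v 2.801 -2.905 -3.12
v 2.307 -3.248 -4.123
v 3.065 -2.85 -3.449
v 2.469 -3.017 -4.442
v 3.227 -2.618 -3.768
v -2.558 0.742 0.549
v -1.878 1.144 -0.03
v -1.362 -0.042 1.411
v -1.91 1.421 0.268
v -2.055 1.581 0.614
v -2.287 1.595 0.948
v -2.566 1.462 1.214
v -2.843 1.204 1.365
v -3.071 0.867 1.375
v -3.211 0.508 1.242
v -3.237 0.189 0.989
v -3.147 -0.034 0.66
v -2.954 -0.123 0.312
v -2.693 -0.062 0.005
v -2.409 0.138 -0.208
v -2.151 0.442 -0.29
v -1.963 0.798 -0.227
v 0.631 3.08 -1.394
v 1.267 2.557 -1.94
v -0.427 1.883 -1.48
v 0.209 1.36 -2.026
v 0.401 1.53 -1.072
v 1.054 2.27 -1.018
v -0.214 2.17 -2.402
v 0.439 2.91 -2.348
v 0.745 1.994 -2.563
v 1.125 1.599 -1.74
v -0.285 2.841 -1.68
v 0.095 2.446 -0.857
f 2 4 1
f 5 2 1
f 1 4 3
f 3 5 1
f 2 8 4
f 6 2 5
f 6 8 2
f 4 8 3
f 7 5 3
f 3 8 7
f 7 6 5
f 8 6 7
f 10 9 13
f 10 13 11
f 11 13 14
f 11 14 12
f 13 9 15
f 13 15 14
f 14 15 16
f 14 16 12
f 15 9 17
f 15 17 16
f 16 17 18
f 16 18 12
f 17 9 19
f 17 19 18
f 18 19 20
f 18 20 12
f 19 9 21
f 19 21 20
f 20 21 22
f 20 22 12
f 21 9 23
f 21 23 22
f 22 23 24
f 22 24 12
f 23 9 25
f 23 25 24
f 24 25 26
f 24 26 12
f 25 9 27
f 25 27 26
f 26 27 28
f 26 28 12
f 27 9 29
f 27 29 28
f 28 29 30
f 28 30 12
f 29 9 31
f 29 31 30
f 30 31 32
f 30 32 12
f 31 9 33
f 31 33 32
f 32 33 34
f 32 34 12
f 33 9 35
f 33 35 34
f 34 35 36
f 34 36 12
f 35 9 10
f 35 10 36
f 36 10 11
f 36 11 12
f 38 37 40
f 38 40 39
f 40 37 41
f 40 41 39
f 41 37 42
f 41 42 39
f 42 37 43
f 42 43 39
f 43 37 44
f 43 44 39
f 44 37 45
f 44 45 39
f 45 37 46
f 45 46 39
f 46 37 47
f 46 47 39
f 47 37 48
f 47 48 39
f 48 37 49
f 48 49 39
f 49 37 50
f 49 50 39
f 50 37 51
f 50 51 39
f 51 37 52
f 51 52 39
f 52 37 53
f 52 53 39
f 53 37 38
f 53 38 39
f 54 65 59
f 54 59 55
f 54 55 61
f 54 61 64
f 54 64 65
f 55 59 63
f 59 65 58
f 65 64 56
f 64 61 60
f 61 55 62
f 57 63 58
f 57 58 56
f 57 56 60
f 57 60 62
f 57 62 63
f 58 63 59
f 56 58 65
f 60 56 64
f 62 60 61
f 63 62 55



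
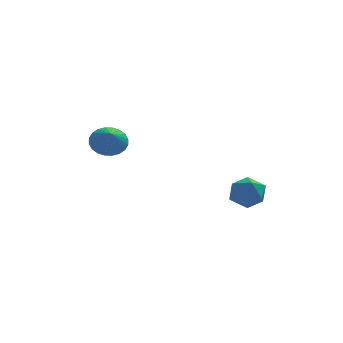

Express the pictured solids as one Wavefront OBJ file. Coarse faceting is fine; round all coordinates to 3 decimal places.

v -2.375 1.264 -1.164
v -1.588 1.591 -0.875
v -2.345 0.496 -0.376
v -1.815 1.779 -0.683
v -2.127 1.888 -0.565
v -2.477 1.902 -0.537
v -2.811 1.819 -0.605
v -3.079 1.652 -0.759
v -3.24 1.425 -0.973
v -3.269 1.174 -1.217
v -3.162 0.937 -1.453
v -2.935 0.749 -1.644
v -2.623 0.64 -1.763
v -2.273 0.626 -1.79
v -1.939 0.708 -1.722
v -1.671 0.876 -1.569
v -1.51 1.102 -1.354
v -1.481 1.354 -1.11
v 2.854 -1.84 -2.973
v 3.771 -1.829 -3.097
v 2.889 -3.331 -2.843
v 3.806 -3.32 -2.967
v 3.441 -2.974 -2.191
v 3.419 -2.052 -2.271
v 3.241 -3.108 -3.669
v 3.219 -2.186 -3.749
v 4.01 -2.613 -3.527
v 4.133 -2.53 -2.614
v 2.527 -2.63 -3.326
v 2.65 -2.547 -2.413
f 2 1 4
f 2 4 3
f 4 1 5
f 4 5 3
f 5 1 6
f 5 6 3
f 6 1 7
f 6 7 3
f 7 1 8
f 7 8 3
f 8 1 9
f 8 9 3
f 9 1 10
f 9 10 3
f 10 1 11
f 10 11 3
f 11 1 12
f 11 12 3
f 12 1 13
f 12 13 3
f 13 1 14
f 13 14 3
f 14 1 15
f 14 15 3
f 15 1 16
f 15 16 3
f 16 1 17
f 16 17 3
f 17 1 18
f 17 18 3
f 18 1 2
f 18 2 3
f 19 30 24
f 19 24 20
f 19 20 26
f 19 26 29
f 19 29 30
f 20 24 28
f 24 30 23
f 30 29 21
f 29 26 25
f 26 20 27
f 22 28 23
f 22 23 21
f 22 21 25
f 22 25 27
f 22 27 28
f 23 28 24
f 21 23 30
f 25 21 29
f 27 25 26
f 28 27 20



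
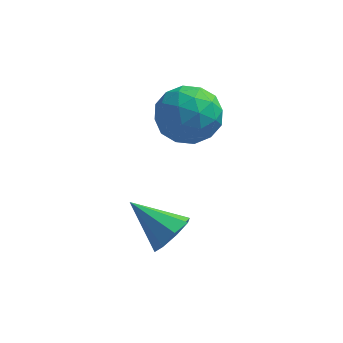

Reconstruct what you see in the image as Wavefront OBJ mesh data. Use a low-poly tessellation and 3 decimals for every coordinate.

v 0.619 -3.603 -2.808
v 1.104 -3.565 -2.136
v -0.799 -3.117 -1.812
v 1.076 -3.012 -2.447
v 0.78 -2.805 -2.969
v 0.389 -3.065 -3.397
v 0.134 -3.64 -3.481
v 0.162 -4.194 -3.17
v 0.458 -4.401 -2.648
v 0.849 -4.141 -2.22
v 1.212 0.624 -0.273
v 1.681 -0.126 0.52
v -0.481 -0.274 -0.12
v -0.012 -1.024 0.673
v -0.175 0.118 0.959
v 0.872 0.673 0.864
v 0.328 -1.073 -0.464
v 1.375 -0.518 -0.559
v 1.135 -1.175 0.402
v 0.824 -0.439 1.281
v 0.376 0.039 -0.881
v 0.065 0.775 -0.002
v 1.595 0.327 0.11
v -0.395 -0.727 0.29
v -0.491 -0.056 0.458
v -0.215 -0.497 0.924
v 1.12 0.797 0.312
v 1.395 0.356 0.779
v 0.305 0.5 1.036
v -0.195 -0.756 -0.379
v 0.08 -1.197 0.088
v 1.415 0.097 -0.524
v 1.691 -0.344 -0.058
v 0.895 -0.9 -0.636
v 1.55 -0.73 0.507
v 0.554 -1.257 0.597
v 0.754 -1.286 -0.072
v 1.37 -0.96 -0.127
v 1.367 -0.297 1.024
v 0.372 -0.824 1.114
v 0.276 -0.153 1.282
v 0.892 0.173 1.226
v 1.046 -0.913 0.954
v 0.828 0.424 -0.714
v -0.167 -0.103 -0.624
v 0.308 -0.573 -0.826
v 0.924 -0.247 -0.882
v 0.646 0.857 -0.197
v -0.35 0.33 -0.107
v -0.17 0.56 0.527
v 0.446 0.886 0.472
v 0.154 0.513 -0.554
f 2 1 4
f 2 4 3
f 4 1 5
f 4 5 3
f 5 1 6
f 5 6 3
f 6 1 7
f 6 7 3
f 7 1 8
f 7 8 3
f 8 1 9
f 8 9 3
f 9 1 10
f 9 10 3
f 10 1 2
f 10 2 3
f 11 48 27
f 48 22 51
f 27 51 16
f 48 51 27
f 11 27 23
f 27 16 28
f 23 28 12
f 27 28 23
f 11 23 32
f 23 12 33
f 32 33 18
f 23 33 32
f 11 32 44
f 32 18 47
f 44 47 21
f 32 47 44
f 11 44 48
f 44 21 52
f 48 52 22
f 44 52 48
f 12 28 39
f 28 16 42
f 39 42 20
f 28 42 39
f 16 51 29
f 51 22 50
f 29 50 15
f 51 50 29
f 22 52 49
f 52 21 45
f 49 45 13
f 52 45 49
f 21 47 46
f 47 18 34
f 46 34 17
f 47 34 46
f 18 33 38
f 33 12 35
f 38 35 19
f 33 35 38
f 14 40 26
f 40 20 41
f 26 41 15
f 40 41 26
f 14 26 24
f 26 15 25
f 24 25 13
f 26 25 24
f 14 24 31
f 24 13 30
f 31 30 17
f 24 30 31
f 14 31 36
f 31 17 37
f 36 37 19
f 31 37 36
f 14 36 40
f 36 19 43
f 40 43 20
f 36 43 40
f 15 41 29
f 41 20 42
f 29 42 16
f 41 42 29
f 13 25 49
f 25 15 50
f 49 50 22
f 25 50 49
f 17 30 46
f 30 13 45
f 46 45 21
f 30 45 46
f 19 37 38
f 37 17 34
f 38 34 18
f 37 34 38
f 20 43 39
f 43 19 35
f 39 35 12
f 43 35 39



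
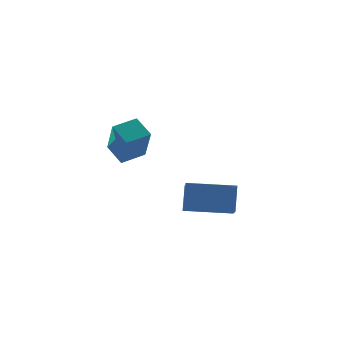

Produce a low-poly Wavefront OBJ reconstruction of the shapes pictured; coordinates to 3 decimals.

v 0.409 -1.856 2.812
v 0.31 -2.533 3.987
v 0.249 -1.162 3.198
v 0.15 -1.839 4.373
v 1.23 -1.741 2.947
v 1.131 -2.418 4.122
v 1.07 -1.047 3.333
v 0.971 -1.724 4.508
v 3.021 -0.489 -0.502
v 2.546 -1.609 0.25
v 3.3 -0.032 0.355
v 2.825 -1.152 1.107
v 4.455 -1.168 -0.607
v 3.98 -2.288 0.145
v 4.734 -0.711 0.25
v 4.259 -1.831 1.002
f 2 4 1
f 5 2 1
f 1 4 3
f 3 5 1
f 2 8 4
f 6 2 5
f 6 8 2
f 4 8 3
f 7 5 3
f 3 8 7
f 7 6 5
f 8 6 7
f 10 12 9
f 13 10 9
f 9 12 11
f 11 13 9
f 10 16 12
f 14 10 13
f 14 16 10
f 12 16 11
f 15 13 11
f 11 16 15
f 15 14 13
f 16 14 15



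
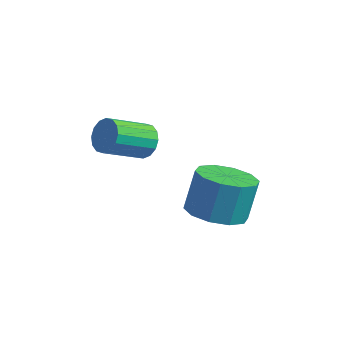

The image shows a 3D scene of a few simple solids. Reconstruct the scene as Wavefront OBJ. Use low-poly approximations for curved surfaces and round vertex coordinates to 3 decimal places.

v -1.319 0.822 -0.777
v -0.491 0.871 -0.796
v -0.493 1.347 0.338
v -1.321 1.298 0.357
v -0.68 1.311 -0.981
v -0.682 1.786 0.154
v -1.113 1.564 -1.088
v -1.115 2.039 0.047
v -1.625 1.534 -1.076
v -1.627 2.009 0.059
v -2.02 1.232 -0.95
v -2.022 1.707 0.185
v -2.147 0.773 -0.758
v -2.149 1.249 0.376
v -1.958 0.334 -0.574
v -1.96 0.809 0.561
v -1.525 0.081 -0.467
v -1.527 0.556 0.668
v -1.013 0.111 -0.479
v -1.015 0.586 0.656
v -0.618 0.413 -0.605
v -0.62 0.888 0.53
v -3.729 1.057 0.72
v -3.267 1.022 0.998
v -3.729 -0.011 1.637
v -4.191 0.023 1.36
v -3.431 1.189 1.15
v -3.893 0.156 1.79
v -3.674 1.321 1.188
v -4.136 0.288 1.827
v -3.933 1.382 1.1
v -4.395 0.349 1.739
v -4.136 1.356 0.91
v -4.598 0.323 1.55
v -4.231 1.25 0.67
v -4.693 0.216 1.309
v -4.191 1.091 0.443
v -4.653 0.058 1.082
v -4.027 0.924 0.29
v -4.489 -0.109 0.93
v -3.784 0.792 0.253
v -4.246 -0.241 0.892
v -3.525 0.731 0.341
v -3.987 -0.302 0.98
v -3.322 0.757 0.53
v -3.784 -0.276 1.17
v -3.227 0.864 0.771
v -3.689 -0.17 1.41
f 2 1 5
f 2 5 3
f 3 5 6
f 3 6 4
f 5 1 7
f 5 7 6
f 6 7 8
f 6 8 4
f 7 1 9
f 7 9 8
f 8 9 10
f 8 10 4
f 9 1 11
f 9 11 10
f 10 11 12
f 10 12 4
f 11 1 13
f 11 13 12
f 12 13 14
f 12 14 4
f 13 1 15
f 13 15 14
f 14 15 16
f 14 16 4
f 15 1 17
f 15 17 16
f 16 17 18
f 16 18 4
f 17 1 19
f 17 19 18
f 18 19 20
f 18 20 4
f 19 1 21
f 19 21 20
f 20 21 22
f 20 22 4
f 21 1 2
f 21 2 22
f 22 2 3
f 22 3 4
f 24 23 27
f 24 27 25
f 25 27 28
f 25 28 26
f 27 23 29
f 27 29 28
f 28 29 30
f 28 30 26
f 29 23 31
f 29 31 30
f 30 31 32
f 30 32 26
f 31 23 33
f 31 33 32
f 32 33 34
f 32 34 26
f 33 23 35
f 33 35 34
f 34 35 36
f 34 36 26
f 35 23 37
f 35 37 36
f 36 37 38
f 36 38 26
f 37 23 39
f 37 39 38
f 38 39 40
f 38 40 26
f 39 23 41
f 39 41 40
f 40 41 42
f 40 42 26
f 41 23 43
f 41 43 42
f 42 43 44
f 42 44 26
f 43 23 45
f 43 45 44
f 44 45 46
f 44 46 26
f 45 23 47
f 45 47 46
f 46 47 48
f 46 48 26
f 47 23 24
f 47 24 48
f 48 24 25
f 48 25 26



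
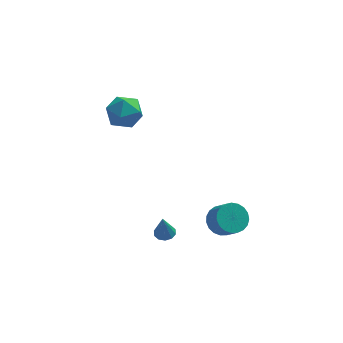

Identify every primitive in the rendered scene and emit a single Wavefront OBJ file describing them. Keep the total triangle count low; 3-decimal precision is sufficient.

v 0.808 -3.427 -2.895
v 1.253 -3.887 -3.438
v 1.637 -4.613 -2.509
v 1.192 -4.153 -1.965
v 1.484 -3.643 -3.343
v 1.869 -4.369 -2.414
v 1.598 -3.362 -3.171
v 1.983 -4.088 -2.242
v 1.576 -3.092 -2.951
v 1.96 -3.817 -2.021
v 1.421 -2.88 -2.721
v 1.805 -3.605 -1.791
v 1.159 -2.762 -2.521
v 1.544 -3.488 -1.592
v 0.837 -2.76 -2.385
v 1.222 -3.485 -1.456
v 0.51 -2.873 -2.338
v 0.895 -3.598 -1.409
v 0.234 -3.081 -2.387
v 0.619 -3.807 -1.458
v 0.058 -3.35 -2.524
v 0.442 -4.076 -1.595
v 0.011 -3.632 -2.725
v 0.396 -4.358 -1.796
v 0.102 -3.879 -2.955
v 0.486 -4.604 -2.026
v 0.315 -4.047 -3.175
v 0.699 -4.773 -2.245
v 0.613 -4.108 -3.346
v 0.997 -4.834 -2.417
v 0.945 -4.052 -3.439
v 1.329 -4.777 -2.51
v -3.534 3.212 1.037
v -2.97 3.248 0.151
v -3.53 1.512 0.969
v -2.966 1.548 0.083
v -2.531 1.838 0.995
v -2.534 2.889 1.037
v -3.966 1.871 0.083
v -3.969 2.922 0.125
v -3.237 2.42 -0.439
v -2.35 2.4 0.125
v -4.15 2.36 0.995
v -3.263 2.34 1.559
v -1.941 -3.386 -3.563
v -1.592 -2.981 -3.485
v -2.059 -3.534 -2.277
v -1.899 -2.851 -3.498
v -2.223 -2.926 -3.536
v -2.438 -3.176 -3.584
v -2.464 -3.506 -3.625
v -2.29 -3.79 -3.642
v -1.983 -3.92 -3.629
v -1.66 -3.846 -3.59
v -1.444 -3.596 -3.542
v -1.418 -3.266 -3.501
f 2 1 5
f 2 5 3
f 3 5 6
f 3 6 4
f 5 1 7
f 5 7 6
f 6 7 8
f 6 8 4
f 7 1 9
f 7 9 8
f 8 9 10
f 8 10 4
f 9 1 11
f 9 11 10
f 10 11 12
f 10 12 4
f 11 1 13
f 11 13 12
f 12 13 14
f 12 14 4
f 13 1 15
f 13 15 14
f 14 15 16
f 14 16 4
f 15 1 17
f 15 17 16
f 16 17 18
f 16 18 4
f 17 1 19
f 17 19 18
f 18 19 20
f 18 20 4
f 19 1 21
f 19 21 20
f 20 21 22
f 20 22 4
f 21 1 23
f 21 23 22
f 22 23 24
f 22 24 4
f 23 1 25
f 23 25 24
f 24 25 26
f 24 26 4
f 25 1 27
f 25 27 26
f 26 27 28
f 26 28 4
f 27 1 29
f 27 29 28
f 28 29 30
f 28 30 4
f 29 1 31
f 29 31 30
f 30 31 32
f 30 32 4
f 31 1 2
f 31 2 32
f 32 2 3
f 32 3 4
f 33 44 38
f 33 38 34
f 33 34 40
f 33 40 43
f 33 43 44
f 34 38 42
f 38 44 37
f 44 43 35
f 43 40 39
f 40 34 41
f 36 42 37
f 36 37 35
f 36 35 39
f 36 39 41
f 36 41 42
f 37 42 38
f 35 37 44
f 39 35 43
f 41 39 40
f 42 41 34
f 46 45 48
f 46 48 47
f 48 45 49
f 48 49 47
f 49 45 50
f 49 50 47
f 50 45 51
f 50 51 47
f 51 45 52
f 51 52 47
f 52 45 53
f 52 53 47
f 53 45 54
f 53 54 47
f 54 45 55
f 54 55 47
f 55 45 56
f 55 56 47
f 56 45 46
f 56 46 47



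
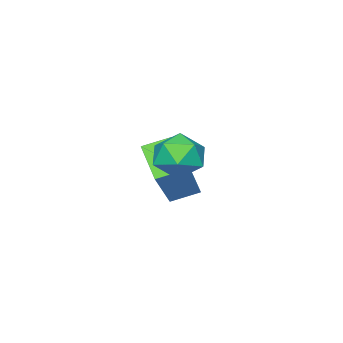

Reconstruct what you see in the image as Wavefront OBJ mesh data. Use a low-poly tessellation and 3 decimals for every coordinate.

v -0.826 3.492 -0.25
v 0 3.233 0.044
v -1.32 2.107 -0.084
v -0.494 1.848 0.21
v -1.011 2.396 0.727
v -0.706 3.253 0.624
v -0.614 2.087 -0.664
v -0.309 2.944 -0.767
v 0.132 2.365 -0.212
v -0.114 2.556 0.648
v -1.206 2.784 -0.688
v -1.452 2.975 0.172
v -4.356 0.209 -3.766
v -5.048 -1.073 -2.95
v -3.241 0.609 -2.192
v -3.933 -0.673 -1.376
v -3.587 -0.447 -4.144
v -4.279 -1.729 -3.328
v -2.472 -0.047 -2.57
v -3.164 -1.329 -1.754
f 1 12 6
f 1 6 2
f 1 2 8
f 1 8 11
f 1 11 12
f 2 6 10
f 6 12 5
f 12 11 3
f 11 8 7
f 8 2 9
f 4 10 5
f 4 5 3
f 4 3 7
f 4 7 9
f 4 9 10
f 5 10 6
f 3 5 12
f 7 3 11
f 9 7 8
f 10 9 2
f 14 16 13
f 17 14 13
f 13 16 15
f 15 17 13
f 14 20 16
f 18 14 17
f 18 20 14
f 16 20 15
f 19 17 15
f 15 20 19
f 19 18 17
f 20 18 19



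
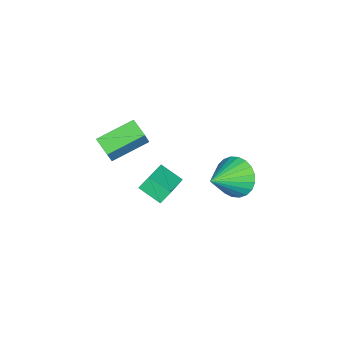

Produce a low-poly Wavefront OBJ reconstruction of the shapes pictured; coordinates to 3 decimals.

v 0.279 -4.285 -3.201
v -0.354 -4.989 -2.822
v -0.877 -2.867 -2.497
v -1.51 -3.571 -2.118
v 0.93 -4.289 -2.122
v 0.297 -4.993 -1.743
v -0.226 -2.871 -1.418
v -0.859 -3.575 -1.039
v 0.174 -2.506 -3.896
v -0.102 -2.096 -3.266
v 0.452 -1.432 -4.473
v 0.176 -1.023 -3.844
v 2.044 -2.537 -3.056
v 1.768 -2.128 -2.427
v 2.322 -1.464 -3.634
v 2.046 -1.054 -3.004
v 0.615 1.483 -2.599
v 1.272 1.854 -3.371
v 2.065 0.697 -1.741
v 1.281 2.173 -3.095
v 1.189 2.386 -2.744
v 1.009 2.462 -2.37
v 0.769 2.389 -2.032
v 0.505 2.177 -1.78
v 0.259 1.861 -1.652
v 0.066 1.486 -1.669
v -0.043 1.111 -1.828
v -0.052 0.793 -2.104
v 0.04 0.58 -2.455
v 0.22 0.504 -2.828
v 0.46 0.577 -3.167
v 0.724 0.788 -3.419
v 0.971 1.105 -3.546
v 1.163 1.479 -3.53
f 2 4 1
f 5 2 1
f 1 4 3
f 3 5 1
f 2 8 4
f 6 2 5
f 6 8 2
f 4 8 3
f 7 5 3
f 3 8 7
f 7 6 5
f 8 6 7
f 10 12 9
f 13 10 9
f 9 12 11
f 11 13 9
f 10 16 12
f 14 10 13
f 14 16 10
f 12 16 11
f 15 13 11
f 11 16 15
f 15 14 13
f 16 14 15
f 18 17 20
f 18 20 19
f 20 17 21
f 20 21 19
f 21 17 22
f 21 22 19
f 22 17 23
f 22 23 19
f 23 17 24
f 23 24 19
f 24 17 25
f 24 25 19
f 25 17 26
f 25 26 19
f 26 17 27
f 26 27 19
f 27 17 28
f 27 28 19
f 28 17 29
f 28 29 19
f 29 17 30
f 29 30 19
f 30 17 31
f 30 31 19
f 31 17 32
f 31 32 19
f 32 17 33
f 32 33 19
f 33 17 34
f 33 34 19
f 34 17 18
f 34 18 19



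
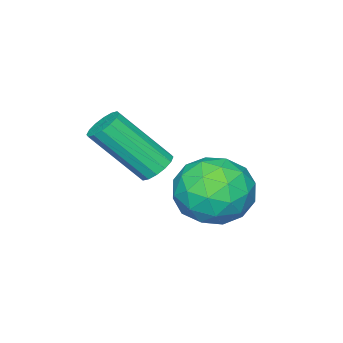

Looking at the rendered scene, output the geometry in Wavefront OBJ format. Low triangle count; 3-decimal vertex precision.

v 0.303 -0.386 1.264
v 0.777 -0.45 0.973
v 1.551 -1.598 2.485
v 1.077 -1.534 2.776
v 0.819 -0.211 1.133
v 1.593 -1.36 2.644
v 0.722 -0.02 1.328
v 1.496 -1.168 2.839
v 0.513 0.074 1.506
v 1.287 -1.075 3.017
v 0.248 0.044 1.619
v 1.022 -1.104 3.13
v -0.002 -0.101 1.637
v 0.772 -1.249 3.149
v -0.171 -0.322 1.555
v 0.603 -1.47 3.067
v -0.213 -0.56 1.396
v 0.561 -1.709 2.907
v -0.116 -0.752 1.201
v 0.658 -1.9 2.712
v 0.093 -0.845 1.023
v 0.867 -1.994 2.534
v 0.358 -0.816 0.91
v 1.132 -1.964 2.421
v 0.608 -0.671 0.891
v 1.382 -1.819 2.403
v -1.946 1.047 0.224
v -0.775 1.179 0.072
v -1.805 -0.799 -0.292
v -0.634 -0.667 -0.444
v -1.1 -0.626 0.648
v -1.187 0.515 0.967
v -1.393 -0.135 -1.187
v -1.48 1.006 -0.868
v -0.433 0.448 -0.8
v -0.252 0.145 0.335
v -2.328 0.235 -0.555
v -2.147 -0.068 0.58
v -1.373 1.275 0.193
v -1.207 -0.895 -0.413
v -1.481 -0.871 0.229
v -0.793 -0.794 0.14
v -1.615 0.885 0.719
v -0.927 0.963 0.63
v -1.118 -0.098 0.969
v -1.653 -0.583 -0.85
v -0.965 -0.505 -0.939
v -1.787 1.174 -0.36
v -1.099 1.251 -0.449
v -1.462 0.478 -1.189
v -0.484 0.923 -0.408
v -0.401 -0.162 -0.712
v -0.847 0.15 -1.149
v -0.898 0.821 -0.961
v -0.377 0.745 0.258
v -0.294 -0.34 -0.045
v -0.568 -0.316 0.597
v -0.619 0.355 0.784
v -0.176 0.315 -0.254
v -2.286 0.72 -0.175
v -2.203 -0.365 -0.478
v -1.961 0.025 -1.004
v -2.012 0.696 -0.817
v -2.179 0.542 0.492
v -2.096 -0.543 0.188
v -1.682 -0.441 0.741
v -1.733 0.23 0.929
v -2.404 0.065 0.034
f 2 1 5
f 2 5 3
f 3 5 6
f 3 6 4
f 5 1 7
f 5 7 6
f 6 7 8
f 6 8 4
f 7 1 9
f 7 9 8
f 8 9 10
f 8 10 4
f 9 1 11
f 9 11 10
f 10 11 12
f 10 12 4
f 11 1 13
f 11 13 12
f 12 13 14
f 12 14 4
f 13 1 15
f 13 15 14
f 14 15 16
f 14 16 4
f 15 1 17
f 15 17 16
f 16 17 18
f 16 18 4
f 17 1 19
f 17 19 18
f 18 19 20
f 18 20 4
f 19 1 21
f 19 21 20
f 20 21 22
f 20 22 4
f 21 1 23
f 21 23 22
f 22 23 24
f 22 24 4
f 23 1 25
f 23 25 24
f 24 25 26
f 24 26 4
f 25 1 2
f 25 2 26
f 26 2 3
f 26 3 4
f 27 64 43
f 64 38 67
f 43 67 32
f 64 67 43
f 27 43 39
f 43 32 44
f 39 44 28
f 43 44 39
f 27 39 48
f 39 28 49
f 48 49 34
f 39 49 48
f 27 48 60
f 48 34 63
f 60 63 37
f 48 63 60
f 27 60 64
f 60 37 68
f 64 68 38
f 60 68 64
f 28 44 55
f 44 32 58
f 55 58 36
f 44 58 55
f 32 67 45
f 67 38 66
f 45 66 31
f 67 66 45
f 38 68 65
f 68 37 61
f 65 61 29
f 68 61 65
f 37 63 62
f 63 34 50
f 62 50 33
f 63 50 62
f 34 49 54
f 49 28 51
f 54 51 35
f 49 51 54
f 30 56 42
f 56 36 57
f 42 57 31
f 56 57 42
f 30 42 40
f 42 31 41
f 40 41 29
f 42 41 40
f 30 40 47
f 40 29 46
f 47 46 33
f 40 46 47
f 30 47 52
f 47 33 53
f 52 53 35
f 47 53 52
f 30 52 56
f 52 35 59
f 56 59 36
f 52 59 56
f 31 57 45
f 57 36 58
f 45 58 32
f 57 58 45
f 29 41 65
f 41 31 66
f 65 66 38
f 41 66 65
f 33 46 62
f 46 29 61
f 62 61 37
f 46 61 62
f 35 53 54
f 53 33 50
f 54 50 34
f 53 50 54
f 36 59 55
f 59 35 51
f 55 51 28
f 59 51 55

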